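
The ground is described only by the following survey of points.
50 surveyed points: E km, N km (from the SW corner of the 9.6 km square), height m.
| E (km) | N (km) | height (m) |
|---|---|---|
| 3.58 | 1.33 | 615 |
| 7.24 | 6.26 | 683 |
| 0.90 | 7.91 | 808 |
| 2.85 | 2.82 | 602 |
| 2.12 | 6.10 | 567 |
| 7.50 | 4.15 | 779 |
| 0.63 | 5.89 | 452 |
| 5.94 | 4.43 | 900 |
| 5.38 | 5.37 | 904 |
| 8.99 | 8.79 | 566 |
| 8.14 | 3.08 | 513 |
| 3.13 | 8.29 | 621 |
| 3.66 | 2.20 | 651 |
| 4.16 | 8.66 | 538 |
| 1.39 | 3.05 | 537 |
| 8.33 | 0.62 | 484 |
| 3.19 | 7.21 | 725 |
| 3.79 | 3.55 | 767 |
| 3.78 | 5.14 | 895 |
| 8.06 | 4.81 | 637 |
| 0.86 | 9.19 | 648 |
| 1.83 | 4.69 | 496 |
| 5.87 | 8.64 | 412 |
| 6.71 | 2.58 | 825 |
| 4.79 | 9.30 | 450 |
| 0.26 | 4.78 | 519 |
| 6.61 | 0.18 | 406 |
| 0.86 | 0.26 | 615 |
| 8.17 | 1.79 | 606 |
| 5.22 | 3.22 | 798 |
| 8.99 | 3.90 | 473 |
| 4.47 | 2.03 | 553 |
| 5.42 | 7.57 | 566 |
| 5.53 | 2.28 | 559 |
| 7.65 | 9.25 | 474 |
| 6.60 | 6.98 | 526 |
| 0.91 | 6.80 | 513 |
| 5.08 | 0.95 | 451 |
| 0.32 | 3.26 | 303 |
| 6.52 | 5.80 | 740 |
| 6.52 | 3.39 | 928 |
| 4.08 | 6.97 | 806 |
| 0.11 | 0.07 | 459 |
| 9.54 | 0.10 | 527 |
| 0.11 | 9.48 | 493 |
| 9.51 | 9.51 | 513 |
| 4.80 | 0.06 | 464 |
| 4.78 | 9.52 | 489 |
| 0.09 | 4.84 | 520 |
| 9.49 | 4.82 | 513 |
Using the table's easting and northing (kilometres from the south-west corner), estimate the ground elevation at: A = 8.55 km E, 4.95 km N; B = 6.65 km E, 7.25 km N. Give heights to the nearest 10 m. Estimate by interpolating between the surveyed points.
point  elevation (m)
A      570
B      450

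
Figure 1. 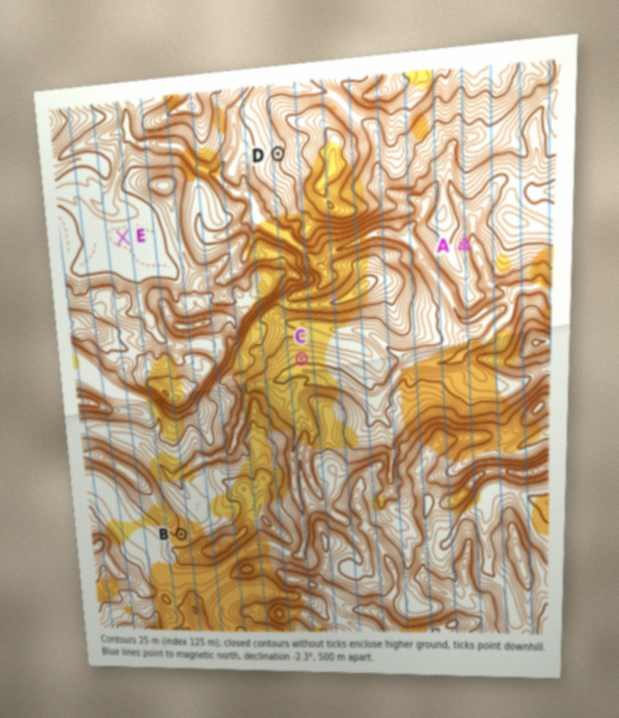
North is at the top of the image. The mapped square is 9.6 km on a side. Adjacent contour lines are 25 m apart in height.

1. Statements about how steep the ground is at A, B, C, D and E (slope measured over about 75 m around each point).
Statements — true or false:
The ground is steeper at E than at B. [false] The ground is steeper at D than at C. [true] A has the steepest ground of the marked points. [true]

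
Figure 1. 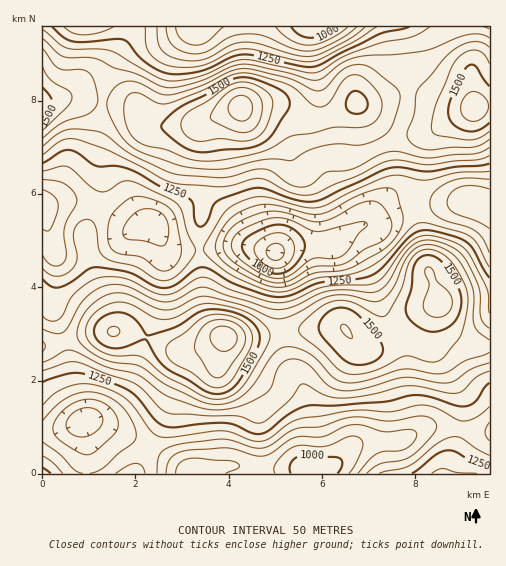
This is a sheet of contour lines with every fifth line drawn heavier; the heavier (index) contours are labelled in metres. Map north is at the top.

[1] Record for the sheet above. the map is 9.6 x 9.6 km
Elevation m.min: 880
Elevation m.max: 1680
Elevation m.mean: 1300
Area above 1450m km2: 19.3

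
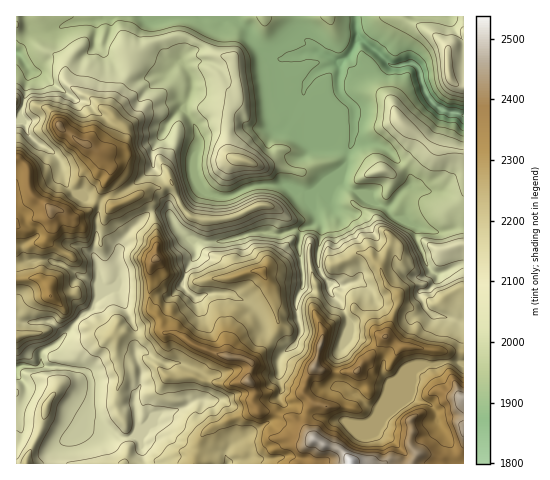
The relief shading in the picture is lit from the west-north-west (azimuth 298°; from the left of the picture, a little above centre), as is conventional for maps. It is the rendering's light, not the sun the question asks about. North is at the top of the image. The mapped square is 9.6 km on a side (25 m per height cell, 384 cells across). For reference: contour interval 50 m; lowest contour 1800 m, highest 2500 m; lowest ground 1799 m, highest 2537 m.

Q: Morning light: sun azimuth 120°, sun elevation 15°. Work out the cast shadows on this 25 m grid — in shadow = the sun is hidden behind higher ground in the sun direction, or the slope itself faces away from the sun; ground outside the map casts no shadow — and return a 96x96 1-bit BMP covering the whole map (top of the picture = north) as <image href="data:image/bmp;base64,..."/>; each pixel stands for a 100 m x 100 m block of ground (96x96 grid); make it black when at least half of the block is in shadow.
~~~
<image width="96" height="96" href="data:image/bmp;base64,Qk2+BAAAAAAAAD4AAAAoAAAAYAAAAGAAAAABAAEAAAAAAIAEAAATCwAAEwsAAAIAAAAAAAAA////AAAAAADAAAAAAAAAYA4AAADAAAAAAAAAYA4BCADgAAAAAAAAAAQ7AADgAAAAAAAAAAB/sADgAAAACAAYBAD/8ALwAAAAAAAYDgA/8AZwAAAAHgA8DgAD8A54AAAAHwA8DAAD8A44AAAAD4AAAAAD8B44AAAAA9AAAAAD8B44AAAAAfgAAAAD+Dg8AAAABP/AAAAD/jw8ABAAAP/ABAAD/gw+ADAAAA/AAAAB/AQ+ADAAAA/A4AAABgQ+ADgAAAGA+AAABw4eADgAAAAA+AAAB5wAABgAAAwA/AAAB9wAAAAAAD+B/AAAA7jPAAAAAD/B/gAAAHj/AAAAAA+B/g+AAHgAAAAAAAAB/w/AADACAAAAAAAB/x/AAAACAAAAAAAB/5/gAAAAAAAAAAAA/4/wAAAAAAAAABAA/4/4AEAAAAAAADAAf4f4AAAAAAAAADAAP8f8AAAAAAA8ACAAP4H+AAAADAB8AAAAP4H/AAAABgB8AAAAP4H/AAAAAwDwAAAAHwHnAAAAAAHwAAAAHwAHgAAAAAHwAAAAHwMDgAAAAAPwAIAAHgcAAAAAAAPwQcAAHgYAAEAMAAfwAAAAHwAAAeAAAAfwAAAADxMEAPgAAAfwDAAABwAEAH4AAAfwHAAABwAAAH8QAAfwD/wADgAAAH4YAAfwD/+ADmAAAHAIAAfwD//4DuAAAAAAAAf4B//4DuAAAAAAAAf4A4H8DugAAYAAAA/8AZ78Dv4AAYAAAA/8Af/8Hv+CAQAAAA/8AH/+zv/mAzwAAA/8AA//7v/GA38AAAf8AADAfv/OAH4AAAP8AAAADP/+AAAAAAD8AAAAAH/+AAAAAAA4EAAAAB/8AAAAACAAMDwAAAPwAAAAACAAYf+AAAOAAAAAADAAYf/gAAAAAAAAAAAAQf/8AAAAAAAAAAEAAf/8AAAAAAAAAADAAH/8AAAAAAAAAEBgAAPgAAAAAAAAACAAAAAAAAAAAAAACAAAAAAAAAGAAAAACAABAMAAAAHgAAAAAAACAeAAAADgAAAAAAAGAeAAAAAAAAAAAAAGA+AAAAAAAAAAAAAGA/AAAAAAAACAAAAGA/AAAAAAAAAAAAAAA/AAAAAAAAAAAAAAA/AAAAAAAAADgAAAAeAAAAAAAAA3gAAAgAAAAAAAAAD/gwAAQAAAAAAAAAB/h4AAQAAAAAAPAAR/xwAAAAAAAAAPAAT/gAAAAAAAAAAPAAD+AgAAAAAAAAAPAAD+BAAAAAAAAAAPAAD+AAAAAAAAAAAAAAB/AAAAAAAAAAAAAIB+AAAAAAAAAAAAAeAAAAAAAAAAAAAAAfABgAAAAAAAAAAAAfADgAAAAAAAAAAAA/ADgAAAAAAAAAAAI/AAAAAAAAAAAAAAB/AAAAAAAAAAAAAAD/AAAAAAAAAAAAAAB/AAAAAAAAAAAAAAB/AAAAAAAA4AAAAAA+AAAAAAAAgAAAAAAAAAAAgAAAAAAAAAAAAAAAwHgAAAAAAAAAAAAAQH4AAAAAAAAAMAAAAAAAAAAAAAAAIAAAAAAAAAAAAAAAA="/>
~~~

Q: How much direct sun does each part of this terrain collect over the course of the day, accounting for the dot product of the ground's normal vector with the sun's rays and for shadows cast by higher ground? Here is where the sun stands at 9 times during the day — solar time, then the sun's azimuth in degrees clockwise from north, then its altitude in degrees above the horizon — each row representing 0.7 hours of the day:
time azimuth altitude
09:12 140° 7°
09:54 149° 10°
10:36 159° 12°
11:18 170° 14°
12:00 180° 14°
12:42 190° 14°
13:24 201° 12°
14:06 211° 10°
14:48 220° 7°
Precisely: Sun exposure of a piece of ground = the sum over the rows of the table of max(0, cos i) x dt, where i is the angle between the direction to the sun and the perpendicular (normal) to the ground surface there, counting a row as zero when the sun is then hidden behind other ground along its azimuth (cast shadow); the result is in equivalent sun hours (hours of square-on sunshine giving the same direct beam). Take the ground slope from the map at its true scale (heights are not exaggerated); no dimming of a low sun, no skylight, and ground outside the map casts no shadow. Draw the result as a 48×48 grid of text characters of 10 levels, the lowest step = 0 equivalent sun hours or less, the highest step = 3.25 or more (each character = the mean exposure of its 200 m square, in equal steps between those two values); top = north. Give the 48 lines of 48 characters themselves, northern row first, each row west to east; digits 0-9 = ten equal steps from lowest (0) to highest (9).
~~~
344444333210000000012233454444455433444554100012
433332101110000000000001235544345543445556541001
421111012212101234310000134433334554355555675102
432101241223234445432000023333444445214545666433
133211311123334344334433223333333353331477765433
110011111122334432332343333333333322333110144433
000000000001333323344333233333333333322101223542
000000000001111123334433223333333333321001224785
000000000000110234323333333333333334443101113799
421000000001102333322333432233333333444310000389
255200000110013441354334532233333333333321000001
000220000011144421233333432233333333332453100000
003684000000233213323321001123333333346776420000
002599621000231003422100000000233333334676642100
000159974334200003321200000033222223200036554443
300013676433541002222345410122111233210003555655
422111266655530202013668999543234432112313566654
331000357586500021001576321223443332479765445444
430000235864002462000000000001332222444343223434
451000003410365673000000000000122221010111211123
455210003357776543000000047510011111100001222234
344565235686531124421124899862000000000000123344
347668734655310013688987410134100000000000000111
874689984664210001256420000000000000000410000000
545642485443211220000000000001110000000142111012
678873125543211100000000000000120001331243113455
200016743434655621000000000211121346553234302432
000001543333457643000001353333120665445223410000
775133023333345574246788766322121233235310010000
654322233333334530265555555422001010113622410014
457943763222332100000011345421000001111344111344
458995651100243111001112223431220002200014313443
444589501111266210000111122321251012310010000023
000276342122233210000001122341142221120000000011
699962344445557886100000011344111410024530000001
889423455654456779951000000331124400003754531100
953333457544333776899853202310003000014559999852
430123555543354112356898554112122000154475321000
222000133444444423323210022101168767855653310000
133224433324544688898657852011255435754322210020
321145433334434555556796443302410012455321025421
321354433344345765311114531003442111144220004555
323544333542344432110000465410145654532210022445
333654333464343322200146897433100000000013343342
223543333347432221114565542012200000000002321255
115433333221133112235544334543243000000002211126
124322111011221112234443346676688840000002312124
122110000111212332233344434421345542111121354334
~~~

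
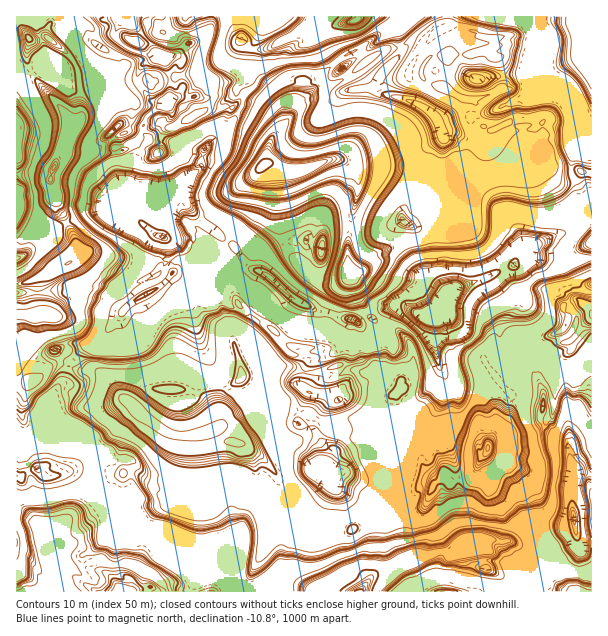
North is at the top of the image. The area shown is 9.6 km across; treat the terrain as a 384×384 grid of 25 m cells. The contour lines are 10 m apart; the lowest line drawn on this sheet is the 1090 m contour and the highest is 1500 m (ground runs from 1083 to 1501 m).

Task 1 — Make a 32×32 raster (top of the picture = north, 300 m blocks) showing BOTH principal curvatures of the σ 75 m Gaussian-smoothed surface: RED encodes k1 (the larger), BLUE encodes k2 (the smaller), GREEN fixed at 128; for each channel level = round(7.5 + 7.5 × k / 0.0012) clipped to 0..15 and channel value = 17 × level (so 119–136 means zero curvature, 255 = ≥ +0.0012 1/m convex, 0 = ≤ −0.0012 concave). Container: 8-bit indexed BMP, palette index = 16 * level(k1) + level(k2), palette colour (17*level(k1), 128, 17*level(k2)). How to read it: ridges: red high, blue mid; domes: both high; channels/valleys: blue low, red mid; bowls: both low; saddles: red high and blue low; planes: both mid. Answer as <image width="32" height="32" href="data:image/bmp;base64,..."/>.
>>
<image width="32" height="32" href="data:image/bmp;base64,Qk02CAAAAAAAADYEAAAoAAAAIAAAACAAAAABAAgAAAAAAAAEAAATCwAAEwsAAAABAAAAAAAAAIAAABGAAAAigAAAM4AAAESAAABVgAAAZoAAAHeAAACIgAAAmYAAAKqAAAC7gAAAzIAAAN2AAADugAAA/4AAAACAEQARgBEAIoARADOAEQBEgBEAVYARAGaAEQB3gBEAiIARAJmAEQCqgBEAu4ARAMyAEQDdgBEA7oARAP+AEQAAgCIAEYAiACKAIgAzgCIARIAiAFWAIgBmgCIAd4AiAIiAIgCZgCIAqoAiALuAIgDMgCIA3YAiAO6AIgD/gCIAAIAzABGAMwAigDMAM4AzAESAMwBVgDMAZoAzAHeAMwCIgDMAmYAzAKqAMwC7gDMAzIAzAN2AMwDugDMA/4AzAACARAARgEQAIoBEADOARABEgEQAVYBEAGaARAB3gEQAiIBEAJmARACqgEQAu4BEAMyARADdgEQA7oBEAP+ARAAAgFUAEYBVACKAVQAzgFUARIBVAFWAVQBmgFUAd4BVAIiAVQCZgFUAqoBVALuAVQDMgFUA3YBVAO6AVQD/gFUAAIBmABGAZgAigGYAM4BmAESAZgBVgGYAZoBmAHeAZgCIgGYAmYBmAKqAZgC7gGYAzIBmAN2AZgDugGYA/4BmAACAdwARgHcAIoB3ADOAdwBEgHcAVYB3AGaAdwB3gHcAiIB3AJmAdwCqgHcAu4B3AMyAdwDdgHcA7oB3AP+AdwAAgIgAEYCIACKAiAAzgIgARICIAFWAiABmgIgAd4CIAIiAiACZgIgAqoCIALuAiADMgIgA3YCIAO6AiAD/gIgAAICZABGAmQAigJkAM4CZAESAmQBVgJkAZoCZAHeAmQCIgJkAmYCZAKqAmQC7gJkAzICZAN2AmQDugJkA/4CZAACAqgARgKoAIoCqADOAqgBEgKoAVYCqAGaAqgB3gKoAiICqAJmAqgCqgKoAu4CqAMyAqgDdgKoA7oCqAP+AqgAAgLsAEYC7ACKAuwAzgLsARIC7AFWAuwBmgLsAd4C7AIiAuwCZgLsAqoC7ALuAuwDMgLsA3YC7AO6AuwD/gLsAAIDMABGAzAAigMwAM4DMAESAzABVgMwAZoDMAHeAzACIgMwAmYDMAKqAzAC7gMwAzIDMAN2AzADugMwA/4DMAACA3QARgN0AIoDdADOA3QBEgN0AVYDdAGaA3QB3gN0AiIDdAJmA3QCqgN0Au4DdAMyA3QDdgN0A7oDdAP+A3QAAgO4AEYDuACKA7gAzgO4ARIDuAFWA7gBmgO4Ad4DuAIiA7gCZgO4AqoDuALuA7gDMgO4A3YDuAO6A7gD/gO4AAID/ABGA/wAigP8AM4D/AESA/wBVgP8AZoD/AHeA/wCIgP8AmYD/AKqA/wC7gP8AzID/AN2A/wDugP8A/4D/AMKnh5amc3TU54OEhZWTh9aBg8Wgkfe1k5OltYeHlOXDk8eHh8f2+NWChoeHkfhxgsSkgXKRgKHltLWzqIeHxcKkx4ink3KDhHd2hodx99XX2OfXpLWSgLBwcnChl6fEUNe4iLeEd3eFcaPEkkDmh4eHh7jW6OfnxKOBk8KH5mGQ9cXXx4SHhsToyKjH1aeHh5fHpoeIh9W1tMXW1YLUkYG3lZSUh4dzxoeHh4eHh4eX1mGkp4eHxOakxPqSyOeQ07NzhJaHp6O2hYSEdXSFl9VhdWLGh3eU2camptaj54GRuJaXh4eDYbO0x7ekx+aF1XJ0paeIh4ako9fVx5PVoLWHh4eHgcaj1riYmJfYo4aotaa3h4eHh3aSxuXHtJOQtqSHhZLVo+bH1sa3qMRzh4W217eHh4eHp5L4t+iT06KV53KE6KTp6MNxYrXYgoeIxqVig7eHl9aSksOzkqbSgHO41nJ0pdOihKeXhYOmhrZwg6Vzt4e4snRh1oeHl6XVx4e4tNXoxtfHh4eHdreGuNW1x+bY18blkpLYh4eHh4aHh6ORkHFzcoLIp6WHl6fElJeEdIKB0+Ww5PiXh4eFp4WRs7XXkoeHhLaFpai41oR2hoeWlpb3oqKBkujIt6XHtOjY+tSChpaXhXWT1bSDhqaUkJCw0rBgcoLVpJRytMbGkqKBlsSFlYSXh3d1lpelgKH1+bSSkehxcMPUx5LotcTm98SSxZOGl4SXh4eXk4HF9OP9+aWkcbOBoXGyw8TD1oCz9+nE6LPn5ceHh4eVouixgPjD97ODlKTFsnNyxYSA94WC+NfFw3BQspeHhnHVlaGA9LOS1vfn6OjUomGhpfXUlNHUYnCEh5P4loOAtKKClpHmw4RxpoeHyKK21reHcoHl+YJhh4eHhoDS06aVtqWBodTVgaaHh4enkXKjlIR2gfflk6Nyg4GBgMX4+NnIt5WB5dTVgoeHd4e3x7i4tnTD9/ejorPV1tawkJHn+uf39/W21cajh4eIh4eHh5jE1ZOS9sLoo4T207eAgIT4xKKU99fE14Kns8aHh4eHx4J1cqLm5aKgxZL0oaKCksf2kJCE2ObEhNhgk6iXh4fXgoe0kvb6srXWwKP49qOgk/f1cHKSkqTYsnC1pqDV1vqihNfk5KOEh7ijYJO0tYG1xOjllJOlkoCh18fm9cBxgoWRl6R0l4eHpdnVtdjXg5LWxMS11ZSUyKiXs0CgxIWHgtWldYWXl7jFcXCU9GKnpbSltPTUyKSVl4e2xsi2dYXWp/fU1YalktSz16L3klLCcIBxo9X31MS4h4eHuOmDdbSWxJSFl7ZzcrjXovmzpajow4WkcID1g7XY2NWispWT2KY="/>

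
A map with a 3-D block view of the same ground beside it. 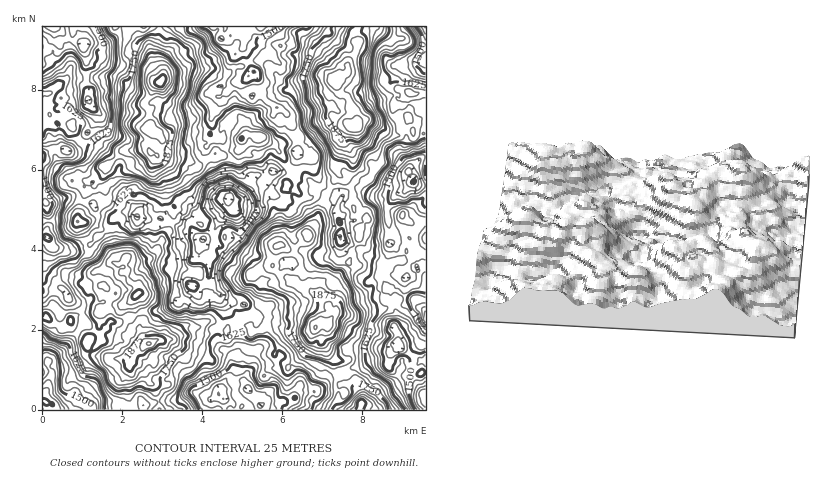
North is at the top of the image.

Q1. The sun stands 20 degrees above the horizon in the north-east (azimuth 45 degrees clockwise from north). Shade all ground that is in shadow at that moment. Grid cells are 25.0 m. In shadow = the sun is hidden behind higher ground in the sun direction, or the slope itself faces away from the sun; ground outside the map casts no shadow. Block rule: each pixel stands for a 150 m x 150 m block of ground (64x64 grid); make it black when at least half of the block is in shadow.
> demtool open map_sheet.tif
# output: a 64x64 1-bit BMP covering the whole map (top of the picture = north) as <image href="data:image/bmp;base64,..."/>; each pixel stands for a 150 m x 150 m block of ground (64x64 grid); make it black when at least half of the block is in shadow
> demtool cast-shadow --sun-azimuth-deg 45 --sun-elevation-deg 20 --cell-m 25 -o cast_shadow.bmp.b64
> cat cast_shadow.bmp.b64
<image width="64" height="64" href="data:image/bmp;base64,Qk0+AgAAAAAAAD4AAAAoAAAAQAAAAEAAAAABAAEAAAAAAAACAAATCwAAEwsAAAIAAAAAAAAA////AAAAAAAAwAAAAAAAACDAAAAAAAAAIOAAAAAAAAAA8AAAEAAAAAHgAAARHgAABuAAAAEYAAAO4AAAABAAAA5gAAAAAAAALgAAAAAWAADoAAAAAPAAAPQAAAAA+AAA4AAAAADwAAjgAAAAADAAB4AAAAAAAAAHAAAAAAAAAAcAAAAAAAAABgAAAAAAAAAGAAAAAAAAAAAAAAAAAAAAAAgAAALwAAAACAAAB8AAAAAAAAAGAAAAAAAAAAQAAAAAAAAAAAAAAAAAAAAAAAAAAAAAAAAAAAAAAAAAAAAAAAAwAAAAAAAAAHwAAAAAAAAAMAAAAAAAAAAAAAAAAAAAAAAAAAAAAAAAAAAAAAAAAAAAAAAAEAAAAMAAAAAQAAAA4AAAAeAAAADwAcAD4AAAAMABwAHAAAAAgAHAAYAAAAMAAAAAAAAAAAAAQAAAAAAAAAAAAAAGAAAAAQAAAAeAAAwAAAAAD4AAGAAAAAAPgAAABwAAAB8AAAAfAAAAH4AAABwAAAAcAAAAGAAAADAAAAA4AAAAOAAAABgAAAA8AAAAEAAAABgAAAAAAAAAEAAAABDAAAAQAAAAAIAAABgAAAAAAAAAAAAAAAGAAAgAAAAAAQAAAAAAAAABAAAAAAAAAAAAAAAAAAAAAAAAAAAAAADwAAAAAAAAAPAAAAAAAAAAYAAAAAAAAA=="/>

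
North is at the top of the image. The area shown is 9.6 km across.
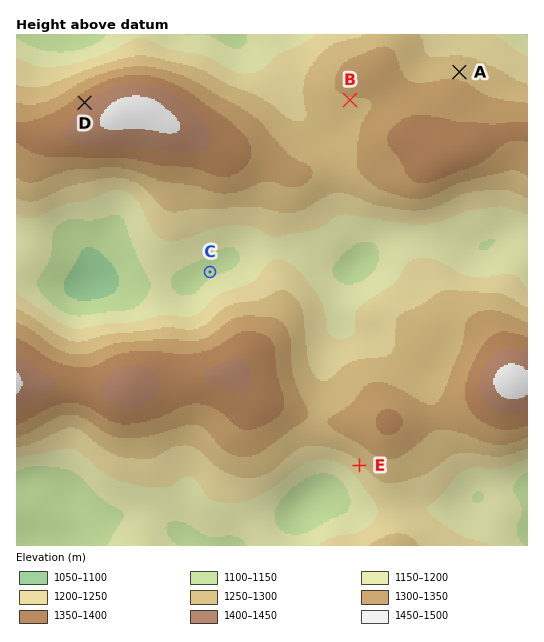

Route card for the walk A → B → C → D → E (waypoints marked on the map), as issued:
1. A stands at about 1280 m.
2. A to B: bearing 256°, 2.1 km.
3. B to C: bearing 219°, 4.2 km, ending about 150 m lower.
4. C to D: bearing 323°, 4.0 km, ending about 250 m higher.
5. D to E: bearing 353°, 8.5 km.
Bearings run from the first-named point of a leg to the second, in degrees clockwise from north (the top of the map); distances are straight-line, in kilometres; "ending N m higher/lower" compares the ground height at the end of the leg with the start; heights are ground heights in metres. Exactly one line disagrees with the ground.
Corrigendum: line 5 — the bearing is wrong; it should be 143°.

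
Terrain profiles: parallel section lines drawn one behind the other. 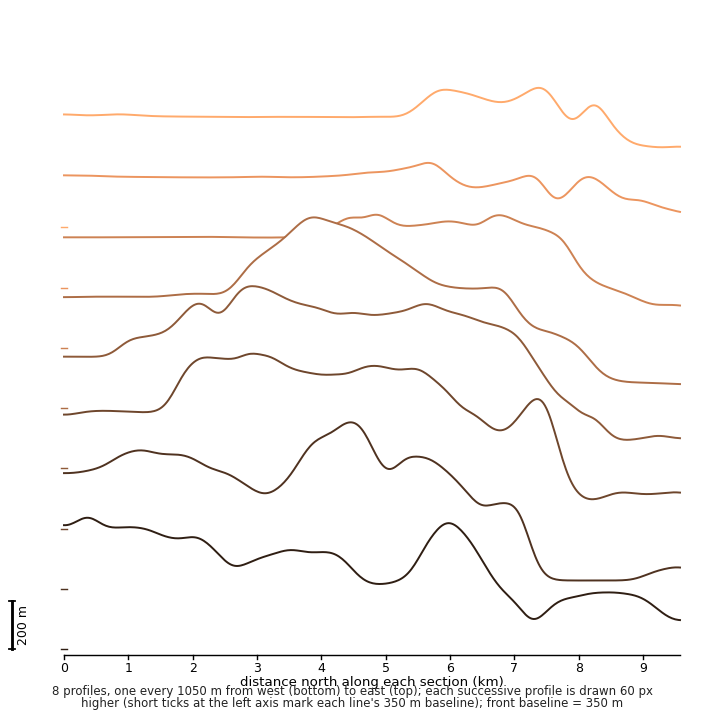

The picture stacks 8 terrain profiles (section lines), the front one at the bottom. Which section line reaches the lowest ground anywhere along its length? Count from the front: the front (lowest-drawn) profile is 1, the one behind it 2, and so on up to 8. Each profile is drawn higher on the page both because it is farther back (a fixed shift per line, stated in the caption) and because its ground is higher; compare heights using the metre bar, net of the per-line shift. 2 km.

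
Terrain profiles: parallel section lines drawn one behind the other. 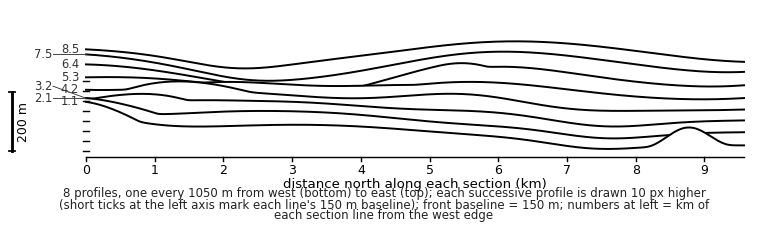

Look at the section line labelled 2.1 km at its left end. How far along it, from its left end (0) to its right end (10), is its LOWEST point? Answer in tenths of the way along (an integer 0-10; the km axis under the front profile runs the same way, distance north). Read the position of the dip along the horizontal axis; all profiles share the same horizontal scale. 8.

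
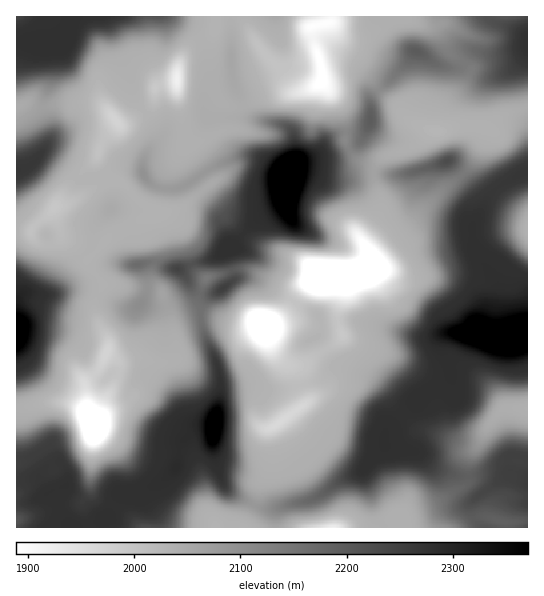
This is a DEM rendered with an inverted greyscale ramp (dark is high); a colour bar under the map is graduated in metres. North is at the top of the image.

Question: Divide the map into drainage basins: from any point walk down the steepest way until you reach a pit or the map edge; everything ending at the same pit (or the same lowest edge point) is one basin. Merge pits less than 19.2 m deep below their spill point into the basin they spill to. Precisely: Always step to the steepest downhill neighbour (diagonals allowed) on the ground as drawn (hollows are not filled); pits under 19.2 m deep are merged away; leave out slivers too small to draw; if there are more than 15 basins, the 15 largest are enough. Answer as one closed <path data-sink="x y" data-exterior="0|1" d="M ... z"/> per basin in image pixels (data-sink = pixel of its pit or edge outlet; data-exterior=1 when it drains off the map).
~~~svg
<path data-sink="94 425" data-exterior="0" d="M157 263l-16 2 6 9 1 12-4 13-9 9-14-1-20-11-18-5-16 0-13 4-31-2-7 12 0 153 14 1 11 14 13-10 9 2 5 10 0 7-3 5-7 1-6 5 5 8 6 16 10 11 28 0 17-31 35-10 9-6 15-15 4-24 14-10 16-1 4-4 5-26 0-26-5-18-11-23-4-19 3-12 12-9-9 1-9-3-18-23-12-1z"/><path data-sink="350 274" data-exterior="0" d="M449 161l-46 14-37-2-19 6-20 0-14-6-23-2-3 2 0 28-8 7-24 13-27 29 1 12 6 17 14-2 9 3 40 25 17 8 5 6 1 8-4 11 14 21 8 6 14 4 20 11 11 10 5 9 9 9 17-5 10-11 20-9 6-6-7-20 0-14 5-8 13-2 13 3 16 8 20 0 17-6-1-13-22 6-18-1 5-5 5-36-4-11-16-24-5-19 0-9 11-19 0-5-15-21z"/><path data-sink="177 79" data-exterior="0" d="M195 179l-12 8-9 2-15-1-10-7-9 14-9 9-17 4-8 5-11 16-2 12-4 9-17 15-13 21-10 8 5 1 13-4 16 0 18 5 20 11 14 1 9-9 4-13-1-12-5-10 15-1 10 5 14 1 10-5 22-5 17-10 25-28 20-11-20 7-12 0-16-4z"/><path data-sink="438 131" data-exterior="0" d="M527 47l-25 8-12 0-13-4-6 2-10 14-4 1-18-3-16-10-9-3-9 13-33 32-1 25-10 19-4 4-22 11-37 5-10 10 25 2 14 6 20 0 19-6 37 2 46-14 26 28 8 18 6-12 8-7 31-18z"/><path data-sink="278 423" data-exterior="0" d="M345 368l-11 1-13 11-35 9-45-2-14 1-6 3-8 38 0 22 8 30 10 12 26 14 12 2 38-8 15-6 17-14 22-9 7-10 16-15 1-17 12-16 0-4-12-17-11-12-8-5z"/><path data-sink="322 78" data-exterior="0" d="M393 16l-162 1 1 58 12 35 5 6 8 4 24 4 11 7 3 10 0 18-2 5 22-9 10-13 10-7 27-2 7-7 3-29 33-32 11-14-6-2-6-6z"/><path data-sink="527 409" data-exterior="1" d="M462 333l-13 2-5 8 0 14 7 20-6 6-20 9-10 12-9 4-15 15-6 8-1 14 7 4 26 3 16 15 20 8 29 1 17 4 5-2 5-8 0-14 19 1 0-118-3 0-14 5-20 0-12-7z"/><path data-sink="117 121" data-exterior="0" d="M106 16l-33 0-6 19-17 9-3 6 2 31-6 28 6 17 2 12-10 15 16 7 24 21 22-6 15-8 12 0 12 4 3-16 15-16-1-9-24-32-7-29-8-15z"/><path data-sink="263 322" data-exterior="0" d="M249 277l-14 2-14 12-11 5-7 7-3 8 3 19 16 39 2 24 2-4 18-2 45 2 35-9 16-12 12 1-15-6-9-12-8-13 4-11-1-8-5-6-33-17-21-15z"/><path data-sink="333 527" data-exterior="1" d="M385 445l-24 27-22 9-28 19-32 8-3 5 0 14 205 0-8-10-1-15 27-22-17-4-29-1-20-8-16-15-26-3z"/><path data-sink="54 207" data-exterior="0" d="M45 153l-3 0-13 14-13 4 1 133 6-11 28 0 8-7 13-21 17-15 4-9 2-12 9-14 10-7 17-4 17-21-7-14-11-2-12 0-15 8-22 6-19-17z"/><path data-sink="217 527" data-exterior="1" d="M213 429l-18 3-10 7-5 7-4 23-14 12-17 10-1 8 12 19 1 9 118 1 3-20-9 1-12-2-22-11-11-10-11-35z"/><path data-sink="527 230" data-exterior="1" d="M527 171l-25 13-13 11-17 31 0 9 5 19 16 24 4 11-5 36-5 6 18 0 23-6z"/><path data-sink="17 107" data-exterior="1" d="M31 43l-15 0 1 128 12-4 11-12 11-17-2-12-6-17 6-28-2-20 1-15z"/><path data-sink="17 521" data-exterior="1" d="M34 479l-18 4 0 44 55 1 1-2-9-9-10-23-2-2-4 1z"/>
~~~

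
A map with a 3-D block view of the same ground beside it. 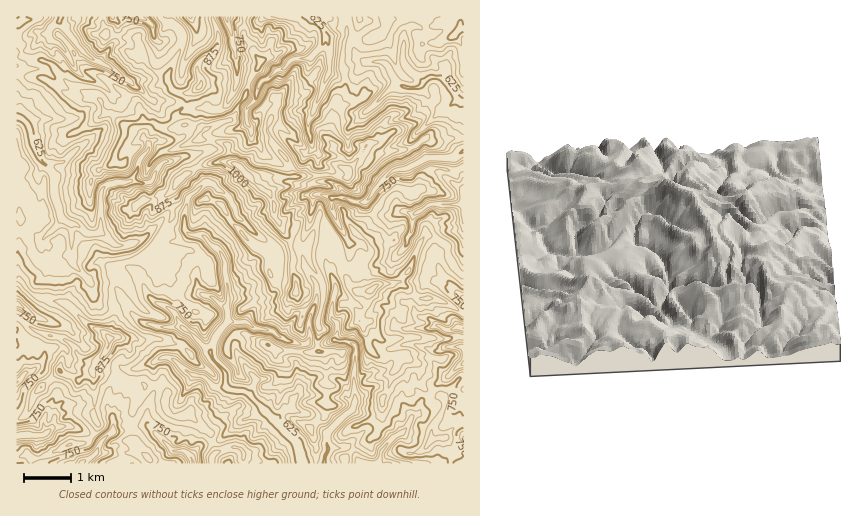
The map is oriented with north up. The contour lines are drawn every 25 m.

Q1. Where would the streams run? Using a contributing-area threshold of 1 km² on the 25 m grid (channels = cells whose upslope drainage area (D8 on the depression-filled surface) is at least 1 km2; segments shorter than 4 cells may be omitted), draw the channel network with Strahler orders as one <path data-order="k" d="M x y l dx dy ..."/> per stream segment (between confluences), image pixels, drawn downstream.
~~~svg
<path data-order="1" d="M165 442l8 9 10 0 3 1 4 4 3 7"/><path data-order="1" d="M111 433l-10 9-4 7 0 3-2 2-5 5-9 4"/><path data-order="1" d="M50 430l-3 3-5 2-24 0-1 2"/><path data-order="3" d="M276 421l22 23 4 19"/><path data-order="1" d="M411 418l-5 10-4 5-6 2-11 11-4 7 0 5-2 2-3 3-15 0"/><path data-order="1" d="M293 400l-1 9-7 1-9 9 0 2"/><path data-order="3" d="M229 389l7 2 7 0 3 1 30 29"/><path data-order="1" d="M29 372l-3 0-7 9-2 1"/><path data-order="1" d="M160 358l8-1 4 3 2 0 9 9 7 5 3 0 1 2 8 0 2 1 12 11 11 0 2 1"/><path data-order="3" d="M211 356l2 4 11 11 1 3 0 12 4 3"/><path data-order="1" d="M295 342l-8-1-9-5-7-6-16-2-7-6-20 0"/><path data-order="2" d="M187 332l2 0 20 19 1 0 0 4 1 1"/><path data-order="1" d="M168 327l13 0 6 5"/><path data-order="1" d="M438 326l9 4 6-1 3-2 7 1"/><path data-order="2" d="M228 322l-7 7-7 12-3 7 0 8"/><path data-order="1" d="M39 318l-5-2-13-10-4-2"/><path data-order="1" d="M167 307l9 8 0 3 4 4 0 3 7 7"/><path data-order="2" d="M227 307l1 4 0 11"/><path data-order="1" d="M216 300l6 6 5 1"/><path data-order="1" d="M334 295l-1 10-1 1 0 12 5 5 0 11-2 2 0 4 1 1 10 0 3 1 5 2 2 4 0 6-1 1 0 15-1 1 0 21 1 1 0 10-1 1 0 3-26 25-1 2 0 12 1 1 0 4-3 5 0 6-2 1"/><path data-order="1" d="M87 278l-14-15 0-5-2-1 0-33"/><path data-order="1" d="M405 246l2-3 0-6 4-3 1-4 0-12 2-4 6-4 3 0 7-6 32 0 1-2 0-9"/><path data-order="1" d="M124 245l-8 0-14-13-4 0"/><path data-order="1" d="M43 238l16-14 2-3 0-4"/><path data-order="2" d="M98 232l-1 2-9 0-10-9-2-1-5 0"/><path data-order="2" d="M71 224l-10-7"/><path data-order="1" d="M242 220l-5-3-2-9-4-5 0-2-2-4-6-5-6-3-3-4-3-2-3-1-4 1-8 9-6 3-3 5 0 7-2 6 0 16 1 2 4 4 11 0 2 1 10 10 4 3 4 3 3 7 1 4 0 14 2 1 0 6 1 1 0 20-1 2"/><path data-order="2" d="M61 217l-1-2 0-5-6-15 0-21-8-9"/><path data-order="1" d="M315 194l5 0 10 3 12 0 1 2 5 0 7 3 10 0 6-6 3-6 19-19 14-3 6-3 5-1 9-6 27 0 9-7"/><path data-order="2" d="M130 181l-3 1-10 0-5 3-4 0-5 3-2 6 0 36-3 2"/><path data-order="1" d="M153 179l-3 3-4 0-1 1-15-2"/><path data-order="2" d="M46 165l-6-5-7-14-1-8-1-1 0-6-3-6-7-7-4-1"/><path data-order="1" d="M143 157l-5 7 0 5-1 3-7 9"/><path data-order="1" d="M70 155l-8 7-10 0-4 3-2 0"/><path data-order="1" d="M312 144l-1-1 0-7-3-4 0-10 11-23 7-21 3-4 0-28-1-1 0-6-6-6"/><path data-order="1" d="M249 125l-3-3 0-13 10-10 1-9 2-6 5-4 5-2 8-8 8-2 7-8 2-1 14 0 3-2 12-14-1-10"/><path data-order="1" d="M368 110l2-1 26-26 1 0"/><path data-order="1" d="M236 84l1-2-1-28-1-1 0-5-3-3 0-9-5-16 0-3"/><path data-order="2" d="M397 83l6 4 3 0 1 1 11 0 9-8"/><path data-order="1" d="M130 81l-6-3-13-10-8-4-2-2-6-1-7-5-11-10-13-19-4-5 0-2"/><path data-order="2" d="M427 80l3-3 9 0 2 1 10 10 10 14"/><path data-order="1" d="M405 66l5 5 4 3 7 7 6-1"/><path data-order="1" d="M385 63l4 4 8 16"/><path data-order="1" d="M60 45l-7-4-4-3 0-7 1-3 10-8"/><path data-order="2" d="M322 33l0-4-7-7-3-1-4-4"/><path data-order="2" d="M60 20l1-3"/>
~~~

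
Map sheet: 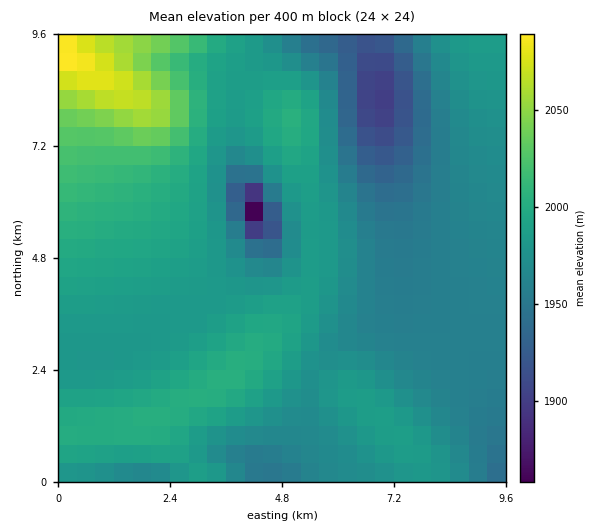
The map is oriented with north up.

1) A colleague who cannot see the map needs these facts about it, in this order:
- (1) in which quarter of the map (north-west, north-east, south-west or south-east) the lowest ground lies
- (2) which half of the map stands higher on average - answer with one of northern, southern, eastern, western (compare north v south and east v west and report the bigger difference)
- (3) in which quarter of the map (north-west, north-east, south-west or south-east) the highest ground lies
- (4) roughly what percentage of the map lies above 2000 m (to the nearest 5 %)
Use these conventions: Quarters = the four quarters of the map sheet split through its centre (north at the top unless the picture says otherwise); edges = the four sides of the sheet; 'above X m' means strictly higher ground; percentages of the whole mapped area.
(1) Look to the north-west quarter for the lowest ground.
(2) On average the western half of the map is the higher ground.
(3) The highest ground is in the north-west quarter.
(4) Ground above 2000 m makes up about 15 % of the sheet.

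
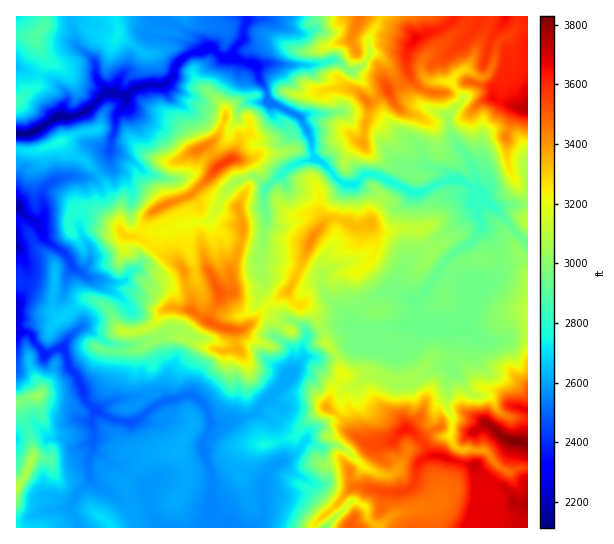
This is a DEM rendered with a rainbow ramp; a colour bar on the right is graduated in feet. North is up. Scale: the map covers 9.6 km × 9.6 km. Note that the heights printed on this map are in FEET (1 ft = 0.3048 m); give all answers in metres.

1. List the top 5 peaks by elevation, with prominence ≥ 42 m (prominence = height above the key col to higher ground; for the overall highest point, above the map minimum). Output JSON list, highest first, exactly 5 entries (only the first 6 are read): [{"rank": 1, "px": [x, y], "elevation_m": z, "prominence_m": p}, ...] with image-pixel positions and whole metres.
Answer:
[{"rank": 1, "px": [517, 441], "elevation_m": 1167, "prominence_m": 523}, {"rank": 2, "px": [227, 161], "elevation_m": 1089, "prominence_m": 157}, {"rank": 3, "px": [219, 291], "elevation_m": 1071, "prominence_m": 83}, {"rank": 4, "px": [311, 239], "elevation_m": 1044, "prominence_m": 70}, {"rank": 5, "px": [38, 395], "elevation_m": 925, "prominence_m": 60}]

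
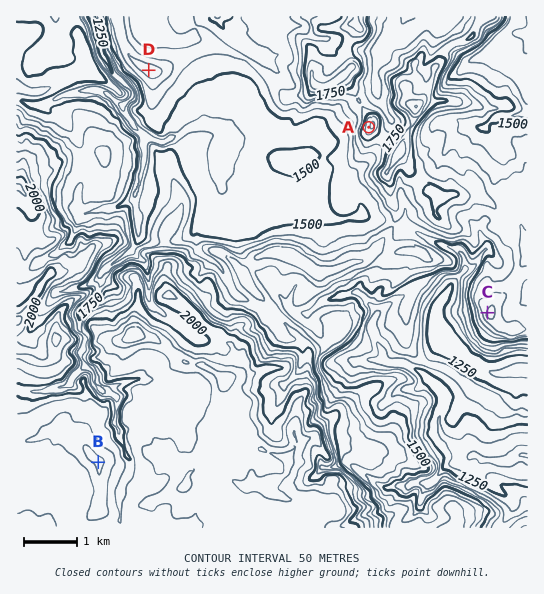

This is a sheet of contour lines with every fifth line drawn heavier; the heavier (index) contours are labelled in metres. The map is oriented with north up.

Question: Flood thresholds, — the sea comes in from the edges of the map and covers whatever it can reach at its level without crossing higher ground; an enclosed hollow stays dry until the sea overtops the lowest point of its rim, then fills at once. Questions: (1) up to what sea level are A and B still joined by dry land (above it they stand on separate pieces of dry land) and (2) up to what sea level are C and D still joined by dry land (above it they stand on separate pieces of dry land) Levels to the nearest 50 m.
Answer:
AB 1600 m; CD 1550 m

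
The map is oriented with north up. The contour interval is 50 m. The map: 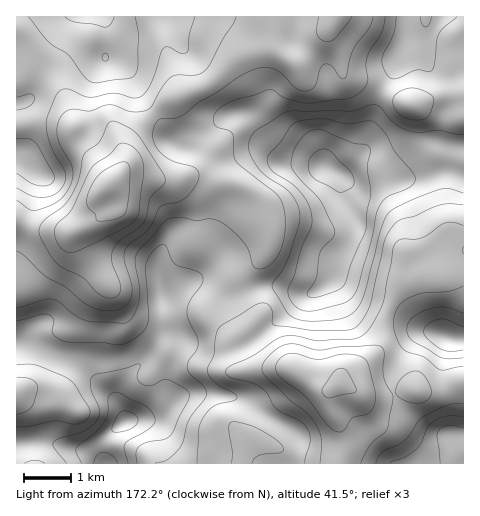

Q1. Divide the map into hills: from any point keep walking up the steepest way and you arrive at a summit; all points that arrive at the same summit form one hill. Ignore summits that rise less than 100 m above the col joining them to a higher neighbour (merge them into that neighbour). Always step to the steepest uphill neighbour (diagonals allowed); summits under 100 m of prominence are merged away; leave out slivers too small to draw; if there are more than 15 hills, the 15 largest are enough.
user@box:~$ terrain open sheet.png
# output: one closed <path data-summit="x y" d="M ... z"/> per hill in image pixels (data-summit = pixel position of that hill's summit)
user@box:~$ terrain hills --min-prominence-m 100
<path data-summit="323 166" d="M463 16l-189 0 2 34-14 0-26 8-30 28-21 7-23 13-28 25-7 12-3 22-7 13 24-1 19 3 37-2 13 5 18 0 16 5 14 13 10 30 0 17-5 9-18 16-5 7 4 18 12 20 0 3-23 19 0 14 6 14 4 3 48-3 17 10-26 33-13 26-6 5-14-4-7 13 0 13 98 0 3-9 0-17-13-33 0-13 13-16 28-19 9-10 4-25 14-34 7-8 5-2 54-4z"/><path data-summit="105 463" d="M141 177l-24 1-5 5 4 17 0 8-4 4-38 20-7 1-32-3-19-7 1 241 224 0 3-17 5-9 14 4 6-5 13-26 26-33-17-10-48 3-4-3-6-14 0-14 23-19 0-3-12-20-4-18 5-7 18-16 6-18-14-42-11-9-9-4-25-1-13-5-37 2z"/><path data-summit="98 17" d="M273 16l-256 0-1 206 19 8 34 3 43-21 4-4 0-8-4-17 12-18 2-19 8-15 37-31 32-13 10-6 23-23 26-8 14 0z"/><path data-summit="446 337" d="M463 275l-58 5-7 8-10 20-4 14-4 25-9 10-28 19-5 8 8 2 18 10 14 2 32-9 13 3 18-2 22-8z"/><path data-summit="456 463" d="M463 382l-22 8-18 2-13-3-32 9-14-2-18-10-9-1-7 7 0 13 13 33 0 17-3 8 123 1z"/>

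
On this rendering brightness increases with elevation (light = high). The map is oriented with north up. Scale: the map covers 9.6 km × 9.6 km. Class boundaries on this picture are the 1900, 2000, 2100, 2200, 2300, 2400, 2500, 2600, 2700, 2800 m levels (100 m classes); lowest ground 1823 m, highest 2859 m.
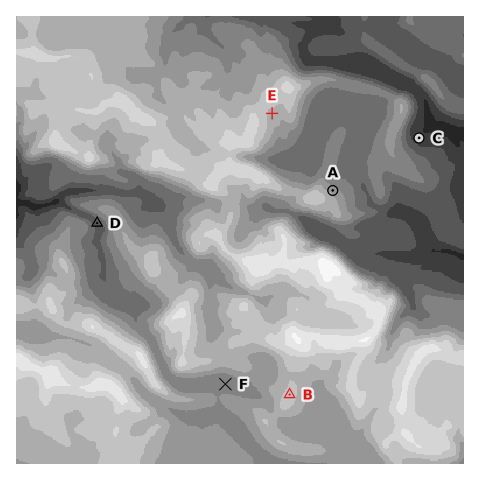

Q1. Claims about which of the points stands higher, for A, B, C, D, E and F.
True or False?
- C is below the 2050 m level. True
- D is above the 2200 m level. False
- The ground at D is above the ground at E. False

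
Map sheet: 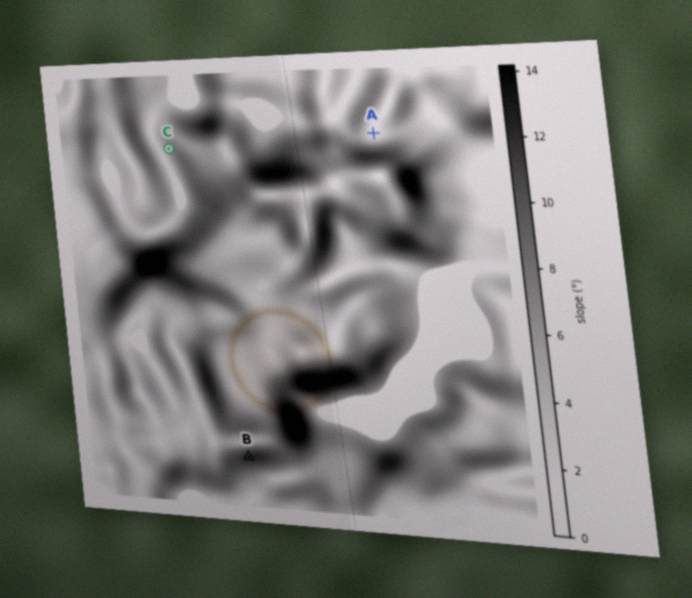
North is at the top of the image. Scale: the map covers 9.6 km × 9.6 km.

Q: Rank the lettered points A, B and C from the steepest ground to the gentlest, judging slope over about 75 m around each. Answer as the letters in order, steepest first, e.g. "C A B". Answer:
B C A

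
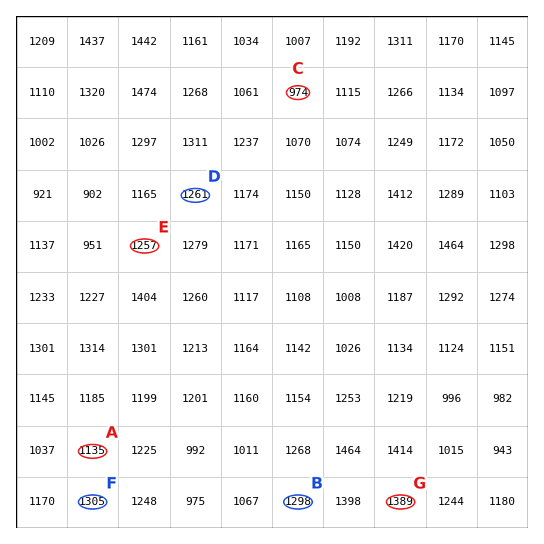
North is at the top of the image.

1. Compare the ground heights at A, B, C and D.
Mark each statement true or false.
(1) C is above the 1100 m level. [false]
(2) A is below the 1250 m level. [true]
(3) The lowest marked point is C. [true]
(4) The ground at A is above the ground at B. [false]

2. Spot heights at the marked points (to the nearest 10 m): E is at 1260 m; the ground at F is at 1310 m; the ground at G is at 1390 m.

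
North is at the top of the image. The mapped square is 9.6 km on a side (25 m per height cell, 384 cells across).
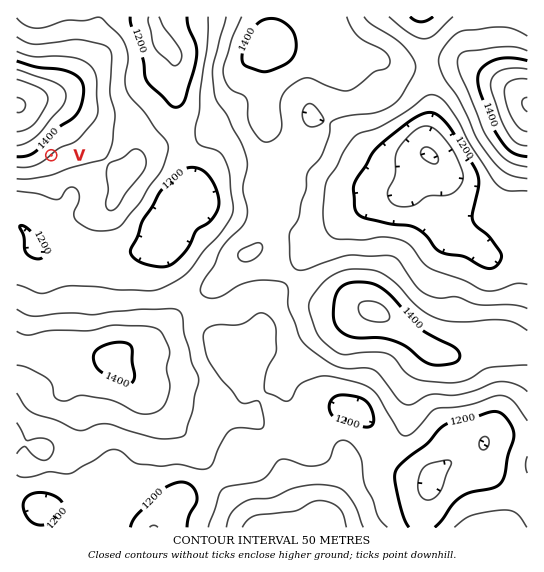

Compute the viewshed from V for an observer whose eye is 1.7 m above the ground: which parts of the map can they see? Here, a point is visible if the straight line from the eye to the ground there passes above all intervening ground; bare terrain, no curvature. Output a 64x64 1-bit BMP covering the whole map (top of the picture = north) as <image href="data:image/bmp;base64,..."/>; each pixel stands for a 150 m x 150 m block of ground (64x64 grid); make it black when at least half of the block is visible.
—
<image width="64" height="64" href="data:image/bmp;base64,Qk0+AgAAAAAAAD4AAAAoAAAAQAAAAEAAAAABAAEAAAAAAAACAAATCwAAEwsAAAIAAAAAAAAA////AAAAAAAAAAAB/AAD/AAAAAD+AAH8AAAAAH+AAAAAAAAAP8AAAAAAAAA/wAAAAAAAAB/AAAAAAAAAH8AAAAAAAAAPwAAAAAAAAAPAAAAAAAAAAcAAAAAAAAABwAAAAAAAAAAAAAAAAAAAAAAAAAAAAAAAAAAAAAAAAAAAAAAAAAAAAAAAAAAAAAAAAAAAAAAAAAAAAAAAAAAAAAAAAAAAAAAAAAAAAAAAAAAAAAAAeAAAAwAAAMf8AAAHAAAA//+AAA8AAAD//+AAD4AAAP//8AAfwAAA///4AB/wAAD///gAH/gAAP///gAH+AAA////AAP4AAD///+AAfgAAP//j+AA+AAA//4D8AB8AAD/8AHwAAAAAP+AAfwAAAAA/gAA/gAAAAD8AAB+AAAAAD/AAD4AAAAAH+AAHgAAAAAf8AAOAAAAAA/wAA8AAAAAD/gADwAAAAAB+AAfAAAAAAH4AB8AAAAAAfwAHwAAAAcP/gAfAAAADz/+AB4AAAAfPwIAPgAAAB8+AAH/AAAAHz4AAf4AAAA/PgAB/gAAAD8OAAD+AAAAPwAAAP4AAAA/AAAAfgAAAD8AAAB+AAAAPgAAAH4AAAA+AAAAfgAAADwAAAB/AAAAGAAAAD8AAAAAAAAAHgAAAAAAAAAeAAAAAAAAAA4AAAAAAAAABgAAAAAAAAAAAAAAAA=="/>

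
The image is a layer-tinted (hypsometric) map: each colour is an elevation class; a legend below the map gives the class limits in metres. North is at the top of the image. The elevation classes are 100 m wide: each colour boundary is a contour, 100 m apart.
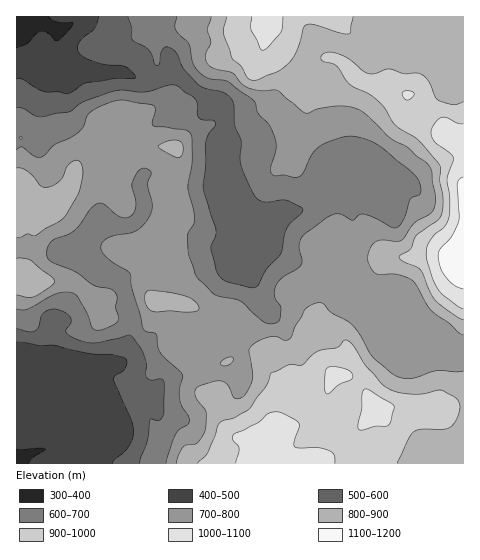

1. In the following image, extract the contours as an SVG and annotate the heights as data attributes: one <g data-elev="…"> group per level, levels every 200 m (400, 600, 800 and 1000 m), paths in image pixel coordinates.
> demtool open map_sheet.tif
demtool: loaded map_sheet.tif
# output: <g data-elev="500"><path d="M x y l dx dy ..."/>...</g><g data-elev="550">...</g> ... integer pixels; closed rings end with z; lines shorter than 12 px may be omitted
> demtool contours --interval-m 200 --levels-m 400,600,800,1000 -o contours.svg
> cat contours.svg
<g data-elev="400"><path d="M17 449l23-1 6 1-13 9-4 5"/><path d="M48 17l8 5 17 0 0 2-5 7-9 9-4 0-8-8-6-1-5 2-9 11-10 4"/></g><g data-elev="600"><path d="M17 329l12 3 6-1 4-4 2-10 2-4 6-3 6-1 9 3 6 4 1 6-5 7 0 4 14 7 16 3 31-8 5 2 11 17 3 10 0 13 5 3 10-1 2 2 1 3 0 30-5 6-7-1-2 1-2 20-8 23"/><path d="M128 17l3 10 1 12 17 11 6 15 3 0 2-2 3-14 3-2 3 0 7 6 7 15 16 17 7 3 17 4 9 7 2 6 1 21 6 15 0 24 9 23 6 9 4 4 5 1 21-2 17 9-2 5-13 13-4 8-3 18-14 16-10 17-7 2-23-6-6-4-5-7-5-23 5-12 0-6-13-44 3-21 0-24 3-8 7-9-3-4-10 0-4-3-2-14-4-6-15-11-7-1-25 7-23-2-10 1-30 11-14 10-26 5-8-1-11-7-7-1"/></g><g data-elev="800"><path d="M463 371l-26 0-26 7-14-2-25-19-13-23-8-10-19-11-9-9-9 0-10 7-14 28-5 1-8-3-6 0-13 4-7 6-2 4 3 20 0 8-3 10-6 8-5 2-4-1-6-13-7-4-10 1-15 6-1 4 1 5 10 15-1 18-8 13-11 2-4 3-4 8-1 7"/><path d="M222 365l8-1 3-6-3-1-5 1-4 4z"/><path d="M154 312l17-1 21 1 5-1 2-3-4-7-9-5-17-4-21-1-3 4 0 7 3 6z"/><path d="M17 295l11 3 6-1 17-11 4-5-3-4-21-17-10-2-4 0"/><path d="M17 237l3 1 8-4 7 2 28-18 15-24 5-21-2-11-4-2-3 1-7 5-4 10-4 6-7 4-7 1-5-2-7-9-6-5-6-3-4 0"/><path d="M174 157l5 1 3-4 1-8-3-5-11 0-11 5 3 4z"/><path d="M211 17l-4 12 4 14-6 13 1 6 4 5 22 6 10 11 8 5 12 2 16 0 28 22 13-4 17-3 12 0 10 3 9 6 23 23 17 9 21 18 4 7 3 24 0 8-2 6-4 5-15 8-12 17-6 2-14-2-7 2-6 8-1 10 3 9 5 5 21 0 15 6 19 30 18 13 10 10 4 2"/></g><g data-elev="1000"><path d="M335 463l-1-9-6-4-10-2-23-1-1-5 5-15-1-4-14-9-8-2-7 1-11 10-24 12-1 5 5 6 1 3-3 14"/><path d="M359 430l4 0 13-4 12 0 3-5 3-14-1-2-24-15-5-1-2 4 0 17-4 14z"/><path d="M326 393l3 0 11-9 11-5 2-3-2-4-4-3-8-2-7-1-5 2-2 3-1 12z"/><path d="M463 124l-5-1-10-5-6-1-5 4-6 9 0 6 3 5 17 13 3 5-7 20 3 20-1 19-4 9-11 8-5 7-2 6-1 7 6 23 7 13 17 14 7 4"/><path d="M405 99l2 1 4-2 3-3 0-3-5-1-5 0-2 4z"/><path d="M252 17l-1 12 9 20 3 1 4-2 13-15 2-5 1-11"/></g>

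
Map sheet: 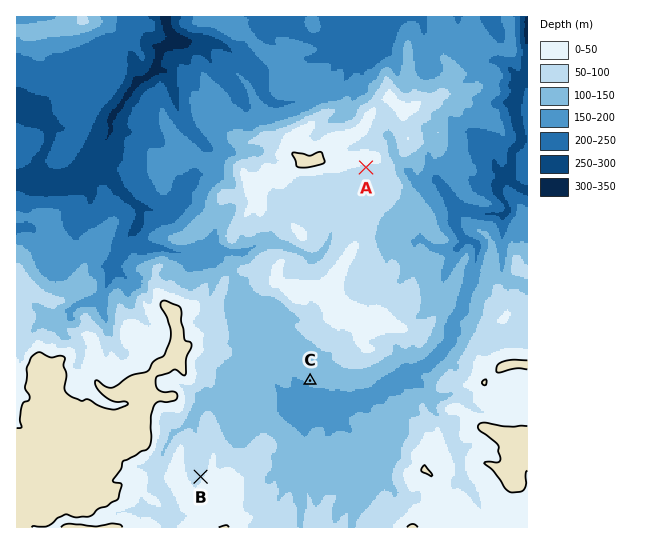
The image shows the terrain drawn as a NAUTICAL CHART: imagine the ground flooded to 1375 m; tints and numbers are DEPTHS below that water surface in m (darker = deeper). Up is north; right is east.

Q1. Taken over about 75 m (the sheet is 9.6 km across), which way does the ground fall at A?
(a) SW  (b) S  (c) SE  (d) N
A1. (b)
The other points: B NW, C SW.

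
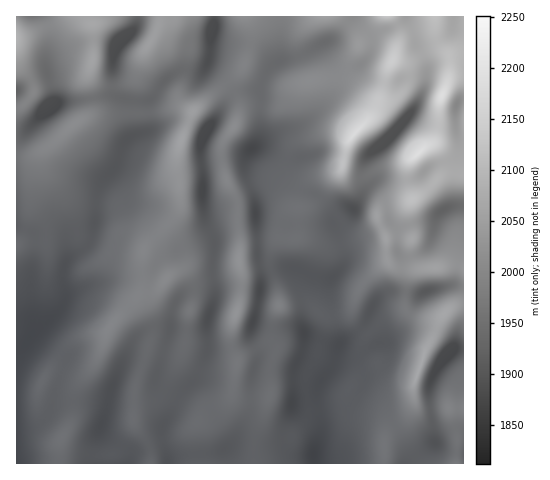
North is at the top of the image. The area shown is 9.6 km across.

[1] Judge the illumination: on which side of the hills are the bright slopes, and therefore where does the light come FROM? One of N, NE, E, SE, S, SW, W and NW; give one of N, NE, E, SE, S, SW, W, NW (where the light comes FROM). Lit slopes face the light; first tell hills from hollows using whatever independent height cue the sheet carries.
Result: NW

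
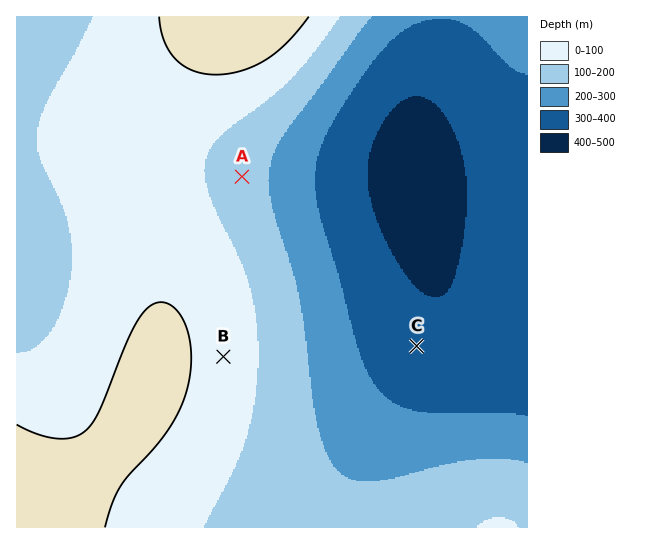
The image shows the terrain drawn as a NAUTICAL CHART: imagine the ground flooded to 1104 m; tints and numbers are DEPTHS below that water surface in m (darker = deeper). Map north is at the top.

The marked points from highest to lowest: B A C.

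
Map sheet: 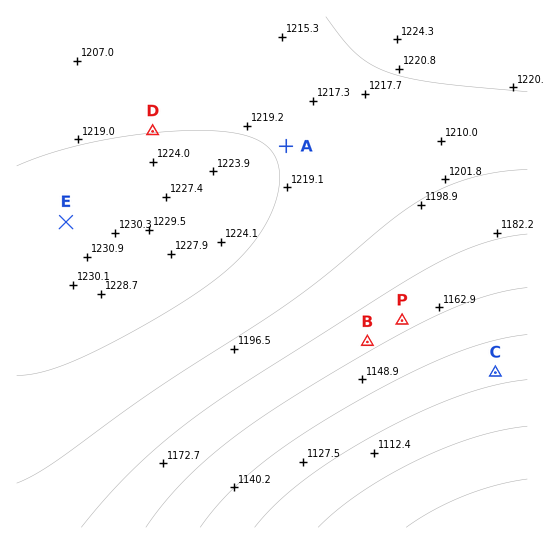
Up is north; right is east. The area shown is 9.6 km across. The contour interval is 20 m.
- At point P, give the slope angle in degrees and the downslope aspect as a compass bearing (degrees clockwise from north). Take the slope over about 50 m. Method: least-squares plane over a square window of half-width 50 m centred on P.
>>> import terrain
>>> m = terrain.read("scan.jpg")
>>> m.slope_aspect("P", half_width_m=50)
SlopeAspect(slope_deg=1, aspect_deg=151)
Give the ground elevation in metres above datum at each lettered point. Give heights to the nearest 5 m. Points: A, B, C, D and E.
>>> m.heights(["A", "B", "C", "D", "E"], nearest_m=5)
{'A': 1220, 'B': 1165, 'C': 1125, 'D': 1220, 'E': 1230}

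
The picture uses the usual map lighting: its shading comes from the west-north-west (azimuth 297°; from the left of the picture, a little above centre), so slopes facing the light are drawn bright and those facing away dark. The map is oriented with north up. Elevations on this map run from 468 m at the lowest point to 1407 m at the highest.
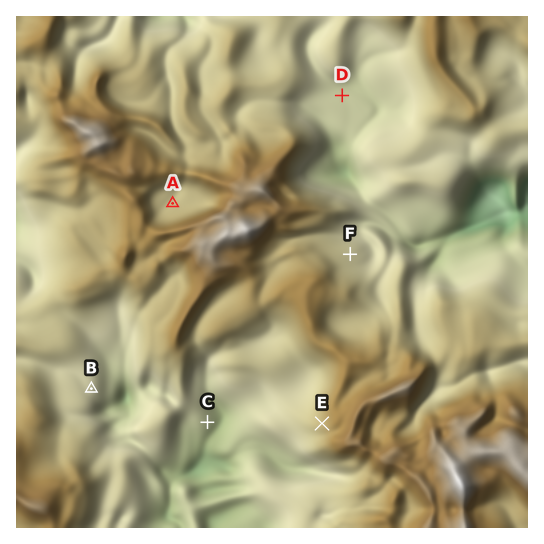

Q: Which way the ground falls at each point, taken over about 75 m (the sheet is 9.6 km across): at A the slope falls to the N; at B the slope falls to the E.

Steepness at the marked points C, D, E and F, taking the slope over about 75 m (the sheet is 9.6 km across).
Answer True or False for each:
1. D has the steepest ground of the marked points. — False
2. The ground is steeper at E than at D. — True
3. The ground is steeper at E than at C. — True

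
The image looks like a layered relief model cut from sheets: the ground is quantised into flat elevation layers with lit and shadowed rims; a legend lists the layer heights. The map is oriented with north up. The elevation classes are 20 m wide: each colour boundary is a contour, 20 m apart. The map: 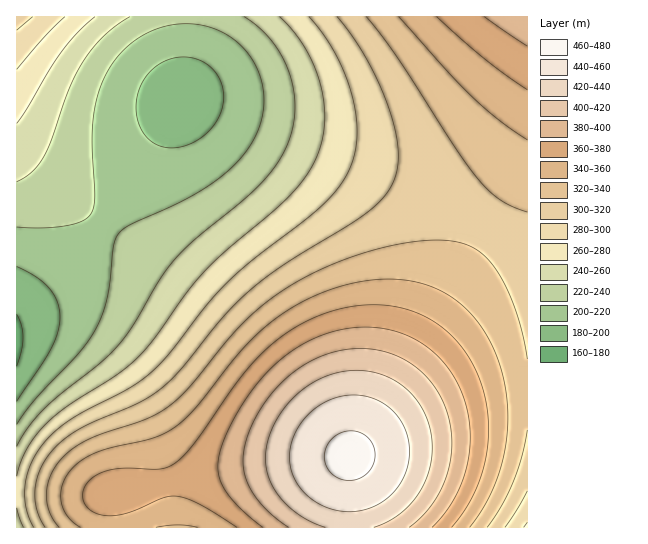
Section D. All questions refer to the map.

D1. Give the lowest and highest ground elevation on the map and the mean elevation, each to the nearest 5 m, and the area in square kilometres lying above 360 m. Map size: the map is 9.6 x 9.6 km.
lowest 175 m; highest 465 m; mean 305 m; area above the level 21.5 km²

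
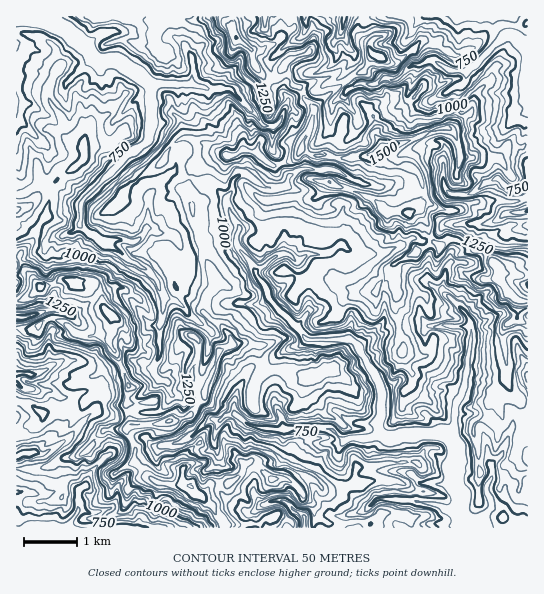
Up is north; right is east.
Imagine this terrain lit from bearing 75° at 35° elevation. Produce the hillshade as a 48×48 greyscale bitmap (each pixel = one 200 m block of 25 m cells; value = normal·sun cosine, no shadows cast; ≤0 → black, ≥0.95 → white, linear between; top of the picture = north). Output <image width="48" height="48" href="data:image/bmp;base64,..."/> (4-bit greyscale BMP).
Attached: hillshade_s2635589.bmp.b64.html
<image width="48" height="48" href="data:image/bmp;base64,Qk32BAAAAAAAAHYAAAAoAAAAMAAAADAAAAABAAQAAAAAAIAEAAATCwAAEwsAABAAAAAAAAAAAAAAABEREQAiIiIAMzMzAERERABVVVUAZmZmAHd3dwCIiIgAmZmZAKqqqgC7u7sAzMzMAN3d3QDu7u4A////AJh3d3d1VkQxAAncqs7oe7qKuqzMyph4mId2imQ0djMgAG7sp9+Tm7ymm7zduYiHiGd3vFNDRRIQB9283LMJuqvMq6qZqWmVZ3d3y2ARMxMijdu8hWOdvLqph4q8uWiFeHd4qVAEMVl33Jm7Za3d3amZq9yrt1mVeIiJh2EEV7lJ7rdYrMzM3YarzJa+t0mUZ4hUVoqBGtlozsVIzuy73Wa6mZvtuEiUapd2QmuRC+yXnqSbq8u93Ji7qZicxzaGaIiIhDZhS4ebjLi7u6mrzKqqqZmqlDeHhniZh0RTWYebvqreqamZhHuqd3eYhDd5llaamYdRWpaL3L2iOqRWabicUmmJt0RpmImpmJcharynic1xroN5umbOUGqc1zR5mbp3d3hRXLy0K910rHV5qGnuYFrNyTJonGZmeIhAXuxRO92nmnZ5mI3+QDrculJHz4dUZ4chzshBWs25iZiImt/6AGq6zHI330WIZmMF7adEebyqmqqoiu/hAour3YEn3RWHQyAKy9g1eYm6rNypiM6AA6zM3ZEoyiWFETJbzugjnaa9zN/8qqgwFL273qEXlmi2FnV6/+gVzWfNy960V3UzNb3MzZEEZzNXmERt/9lapXvN3tsiR5YlZsyrvYIRR3iFMzW//dyHR8u93qFoRYY3d8uc6yEgFHZ1NXnv3f11V6us7BKnVmZoeMzOxCEAWgKpV73t7ulIZYrO+ASId3doid3bUhECzhimab3uzbRpdYvfwUiIiJh2atyWQiNJy5y4eKvN2kSJZZzug1uWiZmFWamIhVI6ze7JmrvMdGipVr3pSqdmeJmHVFqJhVWKu83bq92mVWmoR87DaZdnipd2Z0Z6qK3KmXrNy7ZFeHh1Sc2kaZiIiYdURWabvdu7u3ir3UFWipZlas2kWJiHeIZAJVfOy7u5rFaM7TJ5q4Z1e8xjV4hlaYUgNovbrMzNu4d77GNIu4dli9pUWJhmmmEEmZrf27zbu5iKzLYlq5dnq7lUmodkRmaal4r/6bq9uHeJqrtjWZh4mYiIhXYjfNuGZmr/Vu7InkaZirzGNHmXiGeGI5lomENFeIz+WtqYzzepd6y6dCaYdjWFOZRWZ1d4qq38ON3L7VmnV6u7uDFpZVd3zXFru6ZFvdzKW/7LzIlleKuqvYEnmYdovGJ82qlFq6vJbv7arGVYiJy5zrMmmIaLyyFJ2ptWzadXz/3cqkZ3mJvLvbNImHWtYnQW25tq3cqGe93dymVZqJq8zKR5mWbLALgH7ads3N24dq3dzERrqKqpzZaaqnmQAsZLzbaarMzdlVvdzFV8ubuYzKiZl3YgBKa9y83JmonO2ka93GZ5u6uauVVphFMACZvcq6iaqbeu2nSN3Gd4vcqZhCSMkyEAbIu6zKhEfdu6aKZr3Xd5zbiGQ0jNggAUraeM/qUF7sulWsuJzGeLyoVnZorKYwAM282K/oIq7qiry6zKqpq7p2eHVXqnYQCf2Yzbz5Jnz9msy6q6l6qpdDV3Z3iHUADO63zdzqN7q8yruqqZhg=="/>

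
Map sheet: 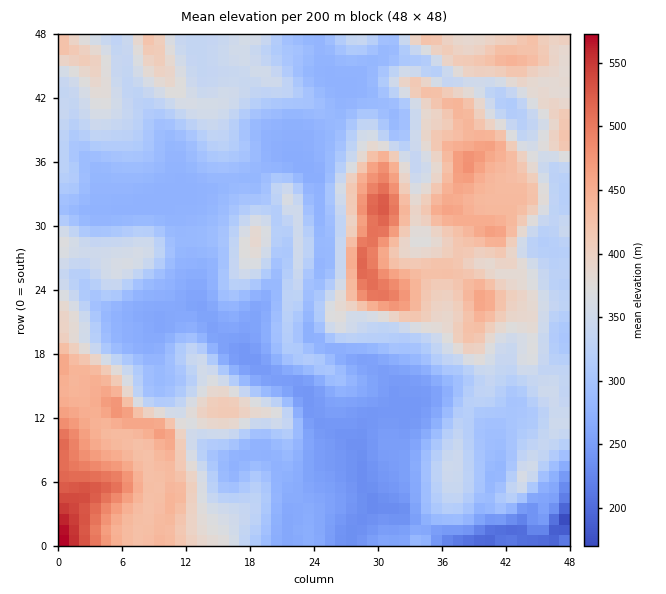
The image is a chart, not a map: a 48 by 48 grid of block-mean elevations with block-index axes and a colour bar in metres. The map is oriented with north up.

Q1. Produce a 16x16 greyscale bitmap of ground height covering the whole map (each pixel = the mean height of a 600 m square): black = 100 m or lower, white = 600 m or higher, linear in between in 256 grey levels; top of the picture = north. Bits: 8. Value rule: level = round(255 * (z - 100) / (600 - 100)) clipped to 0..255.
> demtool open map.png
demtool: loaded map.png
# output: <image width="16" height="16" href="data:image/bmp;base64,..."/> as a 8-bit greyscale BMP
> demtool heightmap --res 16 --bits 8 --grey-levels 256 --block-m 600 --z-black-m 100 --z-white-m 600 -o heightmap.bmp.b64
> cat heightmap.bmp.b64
<image width="16" height="16" href="data:image/bmp;base64,Qk02BQAAAAAAADYEAAAoAAAAEAAAABAAAAABAAgAAAAAAAABAAATCwAAEwsAAAABAAAAAAAAAAAAAAEBAQACAgIAAwMDAAQEBAAFBQUABgYGAAcHBwAICAgACQkJAAoKCgALCwsADAwMAA0NDQAODg4ADw8PABAQEAAREREAEhISABMTEwAUFBQAFRUVABYWFgAXFxcAGBgYABkZGQAaGhoAGxsbABwcHAAdHR0AHh4eAB8fHwAgICAAISEhACIiIgAjIyMAJCQkACUlJQAmJiYAJycnACgoKAApKSkAKioqACsrKwAsLCwALS0tAC4uLgAvLy8AMDAwADExMQAyMjIAMzMzADQ0NAA1NTUANjY2ADc3NwA4ODgAOTk5ADo6OgA7OzsAPDw8AD09PQA+Pj4APz8/AEBAQABBQUEAQkJCAENDQwBEREQARUVFAEZGRgBHR0cASEhIAElJSQBKSkoAS0tLAExMTABNTU0ATk5OAE9PTwBQUFAAUVFRAFJSUgBTU1MAVFRUAFVVVQBWVlYAV1dXAFhYWABZWVkAWlpaAFtbWwBcXFwAXV1dAF5eXgBfX18AYGBgAGFhYQBiYmIAY2NjAGRkZABlZWUAZmZmAGdnZwBoaGgAaWlpAGpqagBra2sAbGxsAG1tbQBubm4Ab29vAHBwcABxcXEAcnJyAHNzcwB0dHQAdXV1AHZ2dgB3d3cAeHh4AHl5eQB6enoAe3t7AHx8fAB9fX0Afn5+AH9/fwCAgIAAgYGBAIKCggCDg4MAhISEAIWFhQCGhoYAh4eHAIiIiACJiYkAioqKAIuLiwCMjIwAjY2NAI6OjgCPj48AkJCQAJGRkQCSkpIAk5OTAJSUlACVlZUAlpaWAJeXlwCYmJgAmZmZAJqamgCbm5sAnJycAJ2dnQCenp4An5+fAKCgoAChoaEAoqKiAKOjowCkpKQApaWlAKampgCnp6cAqKioAKmpqQCqqqoAq6urAKysrACtra0Arq6uAK+vrwCwsLAAsbGxALKysgCzs7MAtLS0ALW1tQC2trYAt7e3ALi4uAC5ubkAurq6ALu7uwC8vLwAvb29AL6+vgC/v78AwMDAAMHBwQDCwsIAw8PDAMTExADFxcUAxsbGAMfHxwDIyMgAycnJAMrKygDLy8sAzMzMAM3NzQDOzs4Az8/PANDQ0ADR0dEA0tLSANPT0wDU1NQA1dXVANbW1gDX19cA2NjYANnZ2QDa2toA29vbANzc3ADd3d0A3t7eAN/f3wDg4OAA4eHhAOLi4gDj4+MA5OTkAOXl5QDm5uYA5+fnAOjo6ADp6ekA6urqAOvr6wDs7OwA7e3tAO7u7gDv7+8A8PDwAPHx8QDy8vIA8/PzAPT09AD19fUA9vb2APf39wD4+PgA+fn5APr6+gD7+/sA/Pz8AP39/QD+/v4A////AOW/qKiRgWRUTUdMVUw+OzTezrCqinJoVE9FR2BzYmNJzsKuqHxdXlZLRkxjemF3YsOvrqmBempeSkhMV3JkbHmyt490j5V6VE9PSk1mb2t7rplrY3tdT1phUlBab3x8eJJmVlpdTldmaG1uepaTh3GDY1dUUltYa3+is6CerZR5dn11XVd0bXFrxbilo5qNdX92e2Ved4F1Z8CtkKKriXJiWltaW2hzdWm5xJ+zrqR6aV1dWlxfYmFnrLOKta6jeWxtal5qbFpXX4aBjbGzjJF5gnNyf3djX15nY4+pinaUg4p9jXx9fGlaW3mPioeSkZuEjI15f3djX2lmiZifppg="/>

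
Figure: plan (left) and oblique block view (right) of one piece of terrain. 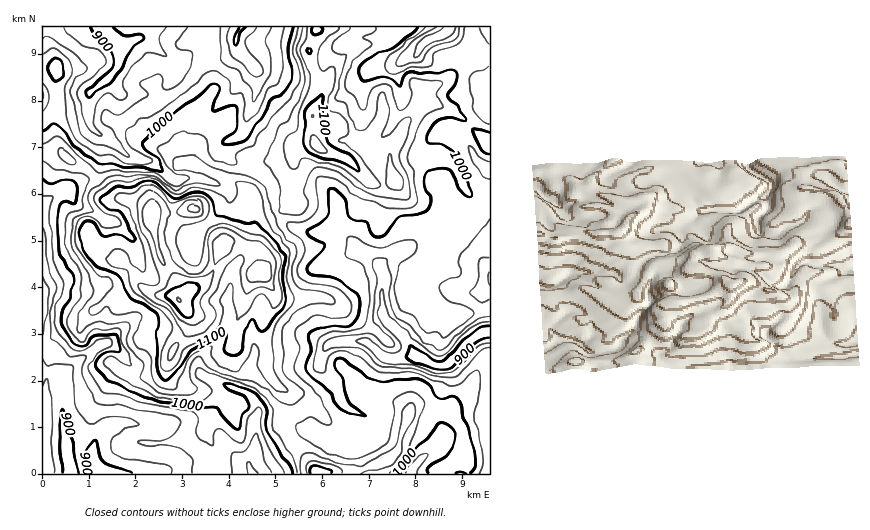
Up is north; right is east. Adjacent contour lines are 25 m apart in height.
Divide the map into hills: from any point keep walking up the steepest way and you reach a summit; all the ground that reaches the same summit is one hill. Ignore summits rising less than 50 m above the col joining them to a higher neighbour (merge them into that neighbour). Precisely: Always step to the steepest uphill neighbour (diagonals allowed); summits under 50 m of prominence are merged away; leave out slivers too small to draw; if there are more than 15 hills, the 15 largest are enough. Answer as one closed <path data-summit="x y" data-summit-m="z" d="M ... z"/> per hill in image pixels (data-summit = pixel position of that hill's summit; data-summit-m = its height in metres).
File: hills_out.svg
<path data-summit="179 300" data-summit-m="1226" d="M489 26l-38 0-7 8-18 7-10 14-12 4-7 7 0 8 7 27 31 24 7 4 10 1 8 4 22 30-7 1-35 21-1 3 8 23-3 13-14 12-42 21-7 10-5-8-18-11-12-14-8-5-28 2-24-8-11-13-1-18-4-10-12-11-26-12-9-9-1-5 4-4 9-3 8-5 4-18 5-8 5-21 0-16-18-20-3-7 0-8 5-10-199 1 1 447 208 0-2-9 7-16-2-28 4-7 5-2 18 2 19 13 13 5 25 16 11 3 9-1 10-6 6-8 0-9-2-5-9-8 9-16 11-38 3-3 14 1 12-3 24 11 9-2 3 15-8 19-2 16 0 7 5 13-1 7-6 9-12 6-10 10-3 7 79 0z"/><path data-summit="317 144" data-summit-m="1137" d="M450 26l-208 0-6 10 0 8 3 7 18 20 0 16-5 21-5 8-4 18-8 5-9 3-4 4 1 5 9 9 26 12 12 11 4 10 1 18 11 13 24 8 28-2 8 5 12 14 18 11 5 8 7-10 42-21 14-12 3-13-8-23 1-3 41-23-21-29-8-4-10-1-7-4-31-24-7-27 0-8 3-4 16-7 10-14 18-7z"/><path data-summit="318 472" data-summit-m="1118" d="M416 355l-16 3-14-1-3 3-11 38-9 16 9 8 2 5 0 9-6 8-10 6-9 1-11-3-25-16-13-5-19-13-23-1-4 8 2 28-7 16 3 8 158 1 4-8 10-10 12-6 6-9 1-7-5-13 0-7 2-16 8-19-3-15-9 2z"/>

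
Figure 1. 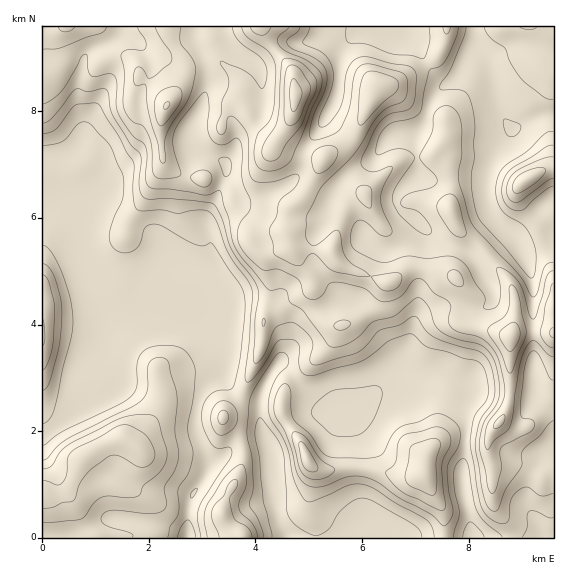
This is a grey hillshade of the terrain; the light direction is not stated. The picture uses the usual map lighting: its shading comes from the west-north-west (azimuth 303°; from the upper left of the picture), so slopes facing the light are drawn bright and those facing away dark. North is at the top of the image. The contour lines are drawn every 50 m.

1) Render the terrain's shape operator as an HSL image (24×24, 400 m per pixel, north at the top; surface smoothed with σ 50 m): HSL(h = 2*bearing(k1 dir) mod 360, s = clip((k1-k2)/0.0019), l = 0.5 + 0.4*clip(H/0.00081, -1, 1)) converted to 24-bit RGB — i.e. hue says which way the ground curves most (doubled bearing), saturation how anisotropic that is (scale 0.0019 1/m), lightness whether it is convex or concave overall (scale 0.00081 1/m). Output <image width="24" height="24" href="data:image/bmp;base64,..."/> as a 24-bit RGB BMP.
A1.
<image width="24" height="24" href="data:image/bmp;base64,Qk32BgAAAAAAADYAAAAoAAAAGAAAABgAAAABABgAAAAAAMAGAAATCwAAEwsAAAAAAAAAAAAAfn9FWIhITb9ukkmiqV5Lw35fEwl3PMu7ieZ2we/BgCqxayR6lL1lZot1c4F8gHR2elpZUzQx0+Y8KKN6WRdDj+44VamJkFJXg4u3mqe4i0+Mh0tSaLGIlcOvJ06rLHe/+ujRTmEjYy15ZVKgv5xnb3pRY3FcbD9Ifi40ZZtYyPvKHgao3B3qr+2UUjVZoZpalWW1tIN1ZFuOdHakqY9WlZ5LgVVLBz867amj5L2wJCJteyKE7KJOXrpbYT1wP1acja/ZsbXVx/K4DwMw461V5LuMNj+HkLPBpB210p6tpXKgaVVvu7GMl7y9cIKjMjZ0GnUg+NGfJR5rMgtVzv/MTkL3lYjwb3rggEGcx8eU5p5mBggt4fROn9BpVoaiYZSIGGdIhHjP5ZvstZrbpNTLo3iGbWKJbx59itAooOtbIggrF/++3/+pUSpEd3ZMRmZbaY+4nr7K7srbBQCy/36SvIwtr5NGOHdSX41kJ2olIm4gzYR7yGeVuGxseVqDGBSF9O/XTVi9MAFutP+vYSQyf3F5fH57bH55OpJDa3REv6NXiSuPCYe8/8zPIHvGsU3LRrhQcnaCZH9iLGIoj082yaN7m3GeH3CB5NRQ6S0pATV38tSrWlR2dHxyfX94eX97eH91aXlllpFhbpB9GDQ6/8hlHmeZn1FiUt1HW21+gn+Fc3B/QkN+yNSVimmDYHOJOVdq/5uXADUu7j9F0EEtTnA5YX1EX4BddX56gIJzfopohWZZLiRK/e9tBtmVtz9XtONyP1x0dn17e3eCPqmkzLWfpnCvgmuMWlV9vh/S/7x7DTQ205Km0IOxeqGATJFqUHFehl9ge15GfVs0Jxwx0/p9hMMFsTwM4M+KO0l+cniBeoSCbYlvd4FPhm1YgXBzam6AHx9z/+DGLT12VnNG0L2Vvp2ug1uFa3pQNzp3w2O4orLcUIT11fL2vHX/env92syUODh/d3OAfYF6gIB5gH97f359f4B/c3N+Gixk+9GwekqqT7xsTrRktmmQ0FrAqLSKJk50aax1lrBmPY9Me3s2/9Ud/xV2ztiKUjZ6fnaChYF/fICAf4GBf4CBgHx/fmh7Jx5E6+ZYT0Fu1c6fRoBtZE82qkE/1NqjIjFsmaZygsVySbPPOiGtVf/D/ysR3VtibU97f3d/iX9xdoRxe4B+f3l5fm5ucjJrkC9Esdx8ToaQT8lZyj+dlNvuZ73d1o3FbUfjhqvPvePAWxdioP62YwVfQf9PqFZKeG9/fGeFrmxtYaN1a2l5f19dZZmBVRBz2PPcZ1u8otKlO1auz/C6O2Znbj83WYA3bJFaem9Mj0gaYOKfs2s9YyRhb8Q9jHN0fniBYmyDs4SKplxVZUxWgKxyUDZ0I2yjudmdY1SgxsGOTXZ9w749iDFeib1FbtLPe0hucDJTuPe1PZmlYx48eopBlql4gX93gH18cHt/UF6B4VZ0YH9aj31EY1kpSN2Td5VUUYFkzoqIq6RmRG5+yFCyn+yZSylfblSkfKLT4u/BQCJWwA2RiO1LMnRHfoJ7gn94dX55PkZs2GKxyYmTa4zL2uXxEou5yjNygZ06JGwh2mhbKm9CW7GV4pqwL3V6TYBjaIY93KdCNCxqFTrr/M/lJSulgoV0hHuNgneKaEN4KGVj+fHSNZW5wK5JVRdaqDe15MW+Tbu0MUbO5LHKIqUwIGlW56TPQjCil6tws7x9RmODFIlvh8xK/637YJU+VIFuhmh2ZCVhKrN77P+mKS1Oji15sd1YE2Bs58q904hgAItv2Xu17YKhGHZUT4Y4Ni1115+crbKGVVd3U3lxOGNBqMlNoL6PPmFlXDlnm0m3L7Hf/+zMF1NJJ0175YqGQN3DHTZ0/9XMEJVUETY+3nmM5G5YKEkjIIJEYNBmt6GVZ12Kcl18YX5SfKs3vKSKSjp/KnJ8Y63IKWrN0/DF9KnoDTpWuK+Clq52DxE+/O/P55ylACYzo0xr9L/Dd5fRY8e6Hohvt2Vqi2WDcFV+kH6CpHd4uZWgLDGgwXqvG3Bxw+CURJ9a0nlrQCyNXaJdlaaEFRBI6fvQ57/kDQCqOX+52u/p287wwmjLPH4rQoJRmWt/c12Cin2AjaOIk4RknDqASq+zWI/Hi8ZakEpIk7FxekSVeaeAdTY9IYZZlf+lvzBbmiGII7V1rr00ZEctoSld75uiJXl2hFx4Z4aFfZWFjJp1t1SxnoDBSLmpO4lbgzllq7h/bZ5ic1aRfUaK1FHIpu2nro4GGYIlgWFcYH5agXZUeG5ialxz0JFlS67bTDSGs5R6X6hzcZxw"/>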